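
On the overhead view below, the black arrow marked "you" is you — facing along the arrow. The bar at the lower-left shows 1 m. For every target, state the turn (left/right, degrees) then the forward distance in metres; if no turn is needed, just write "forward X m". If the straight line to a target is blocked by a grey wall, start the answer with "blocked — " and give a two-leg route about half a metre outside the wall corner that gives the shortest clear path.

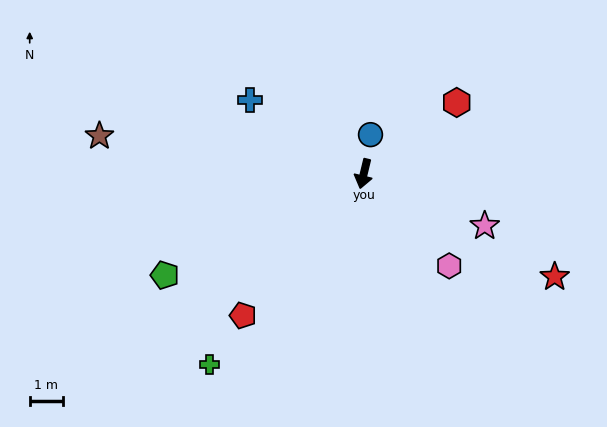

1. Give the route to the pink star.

turn left 80°, forward 4.0 m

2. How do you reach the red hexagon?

turn left 141°, forward 3.6 m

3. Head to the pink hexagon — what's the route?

turn left 56°, forward 3.8 m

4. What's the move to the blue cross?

turn right 109°, forward 4.1 m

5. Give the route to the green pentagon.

turn right 49°, forward 6.8 m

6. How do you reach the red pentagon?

turn right 27°, forward 5.7 m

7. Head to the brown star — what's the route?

turn right 85°, forward 8.1 m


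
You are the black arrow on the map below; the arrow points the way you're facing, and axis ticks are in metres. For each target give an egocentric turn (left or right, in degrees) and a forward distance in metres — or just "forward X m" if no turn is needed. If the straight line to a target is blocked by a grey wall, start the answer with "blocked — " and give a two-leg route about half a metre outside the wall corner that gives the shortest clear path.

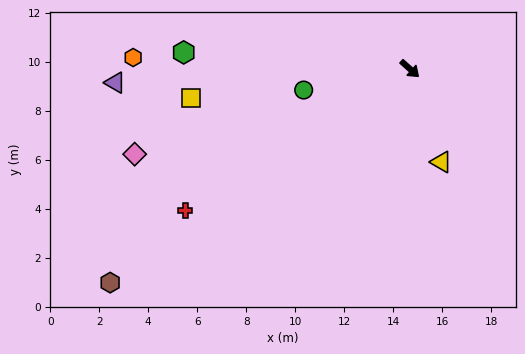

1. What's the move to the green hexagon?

turn right 142°, forward 9.3 m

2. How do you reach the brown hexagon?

turn right 103°, forward 15.0 m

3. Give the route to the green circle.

turn right 127°, forward 4.4 m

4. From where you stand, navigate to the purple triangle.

turn right 136°, forward 12.0 m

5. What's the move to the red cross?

turn right 106°, forward 10.8 m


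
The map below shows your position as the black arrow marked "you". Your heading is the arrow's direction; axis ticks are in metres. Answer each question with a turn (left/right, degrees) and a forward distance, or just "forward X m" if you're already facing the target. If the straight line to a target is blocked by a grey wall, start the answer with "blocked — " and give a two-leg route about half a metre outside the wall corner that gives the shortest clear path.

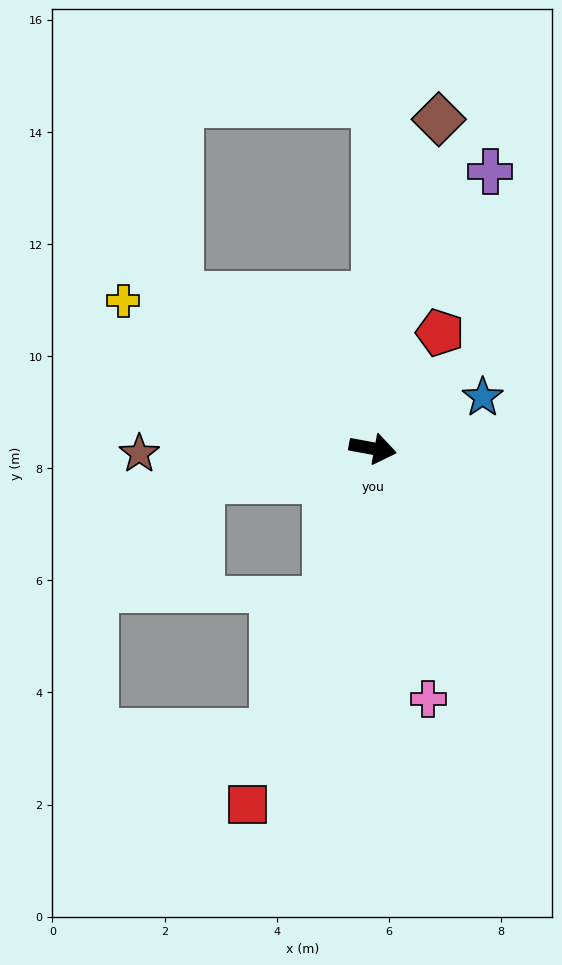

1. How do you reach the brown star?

turn right 168°, forward 4.2 m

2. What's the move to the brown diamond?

turn left 89°, forward 6.0 m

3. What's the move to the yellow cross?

turn left 160°, forward 5.2 m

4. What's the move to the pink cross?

turn right 67°, forward 4.6 m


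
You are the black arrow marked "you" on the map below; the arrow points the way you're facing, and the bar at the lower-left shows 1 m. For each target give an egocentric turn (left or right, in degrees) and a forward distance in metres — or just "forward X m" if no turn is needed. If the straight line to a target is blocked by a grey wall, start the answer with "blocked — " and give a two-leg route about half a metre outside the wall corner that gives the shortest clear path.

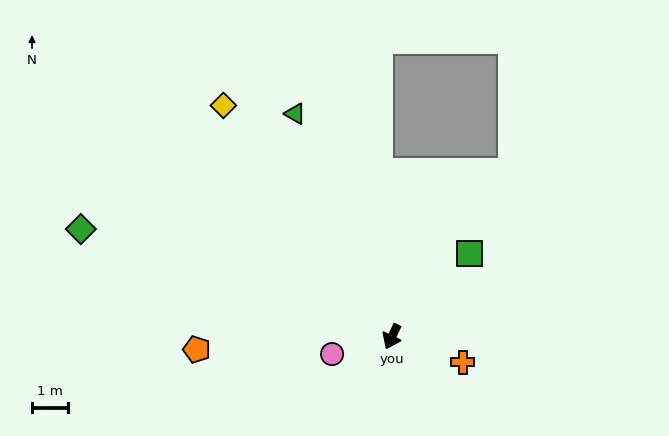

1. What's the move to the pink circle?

turn right 48°, forward 1.8 m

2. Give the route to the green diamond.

turn right 84°, forward 9.3 m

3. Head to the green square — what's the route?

turn left 162°, forward 3.2 m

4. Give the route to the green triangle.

turn right 131°, forward 6.8 m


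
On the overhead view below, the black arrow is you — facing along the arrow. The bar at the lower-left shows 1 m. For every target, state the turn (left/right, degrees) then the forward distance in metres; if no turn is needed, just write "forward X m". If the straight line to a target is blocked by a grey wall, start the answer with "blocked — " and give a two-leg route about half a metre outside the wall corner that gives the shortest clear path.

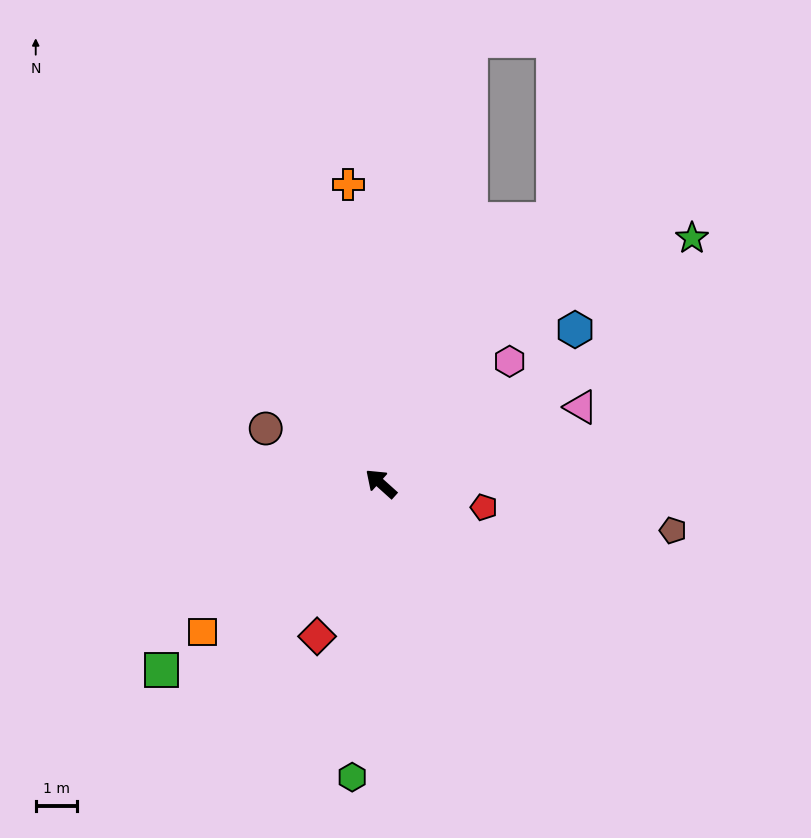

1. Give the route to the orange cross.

turn right 42°, forward 7.4 m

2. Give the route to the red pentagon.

turn right 151°, forward 2.6 m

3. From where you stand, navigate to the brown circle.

turn left 16°, forward 3.1 m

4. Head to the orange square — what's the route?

turn left 82°, forward 5.7 m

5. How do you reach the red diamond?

turn left 109°, forward 4.0 m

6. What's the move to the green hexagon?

turn left 126°, forward 7.2 m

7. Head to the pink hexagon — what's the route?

turn right 95°, forward 4.3 m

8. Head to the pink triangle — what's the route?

turn right 117°, forward 5.2 m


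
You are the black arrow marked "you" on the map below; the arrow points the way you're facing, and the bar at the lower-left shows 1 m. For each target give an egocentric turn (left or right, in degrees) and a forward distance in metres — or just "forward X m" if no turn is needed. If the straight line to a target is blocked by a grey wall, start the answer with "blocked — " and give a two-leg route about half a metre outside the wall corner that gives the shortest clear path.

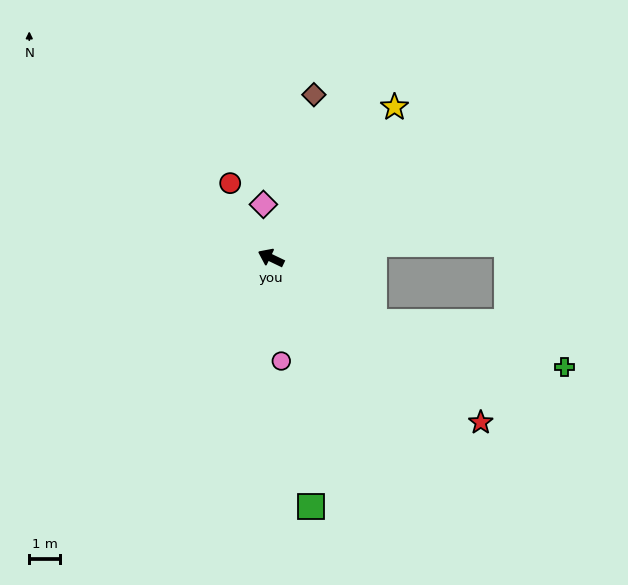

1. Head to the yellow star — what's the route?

turn right 104°, forward 6.3 m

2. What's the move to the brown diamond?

turn right 79°, forward 5.5 m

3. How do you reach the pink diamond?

turn right 56°, forward 1.7 m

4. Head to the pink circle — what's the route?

turn left 121°, forward 3.4 m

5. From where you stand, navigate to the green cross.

blocked — turn left 174°, forward 3.9 m, then turn left 18°, forward 6.3 m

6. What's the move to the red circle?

turn right 36°, forward 2.8 m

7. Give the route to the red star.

turn left 168°, forward 8.6 m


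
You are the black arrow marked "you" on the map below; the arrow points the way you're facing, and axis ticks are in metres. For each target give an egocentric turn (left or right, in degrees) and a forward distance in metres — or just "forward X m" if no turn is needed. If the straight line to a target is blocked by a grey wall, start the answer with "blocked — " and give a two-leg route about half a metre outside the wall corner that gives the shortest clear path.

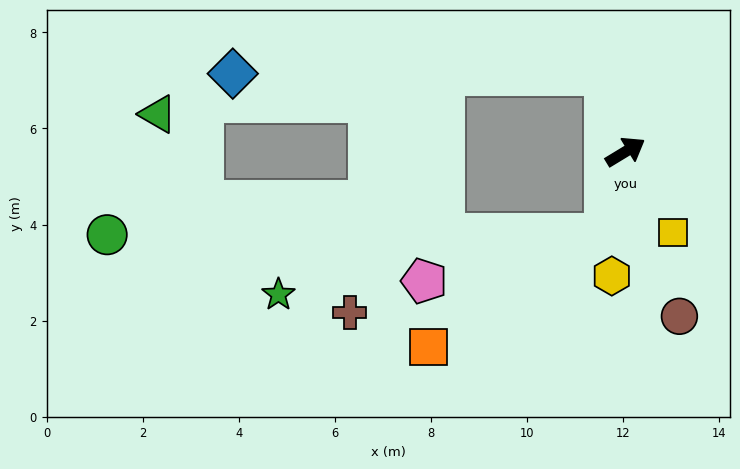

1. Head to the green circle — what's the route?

blocked — turn right 135°, forward 1.8 m, then turn right 76°, forward 10.4 m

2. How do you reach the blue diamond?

blocked — turn left 74°, forward 1.7 m, then turn left 75°, forward 7.7 m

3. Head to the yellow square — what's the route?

turn right 91°, forward 2.0 m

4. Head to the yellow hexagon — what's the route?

turn right 128°, forward 2.6 m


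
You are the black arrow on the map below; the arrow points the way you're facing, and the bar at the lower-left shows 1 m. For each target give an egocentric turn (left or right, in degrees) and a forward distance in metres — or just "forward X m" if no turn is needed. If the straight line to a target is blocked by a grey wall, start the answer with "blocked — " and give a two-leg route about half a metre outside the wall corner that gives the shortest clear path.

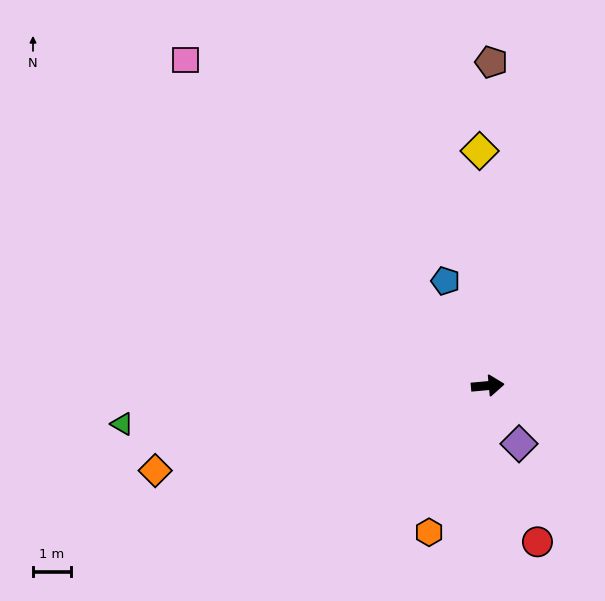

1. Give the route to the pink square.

turn left 128°, forward 11.8 m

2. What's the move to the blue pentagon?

turn left 107°, forward 3.0 m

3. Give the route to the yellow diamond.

turn left 87°, forward 6.2 m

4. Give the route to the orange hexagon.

turn right 117°, forward 4.2 m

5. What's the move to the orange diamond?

turn right 171°, forward 9.1 m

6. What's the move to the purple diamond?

turn right 67°, forward 1.8 m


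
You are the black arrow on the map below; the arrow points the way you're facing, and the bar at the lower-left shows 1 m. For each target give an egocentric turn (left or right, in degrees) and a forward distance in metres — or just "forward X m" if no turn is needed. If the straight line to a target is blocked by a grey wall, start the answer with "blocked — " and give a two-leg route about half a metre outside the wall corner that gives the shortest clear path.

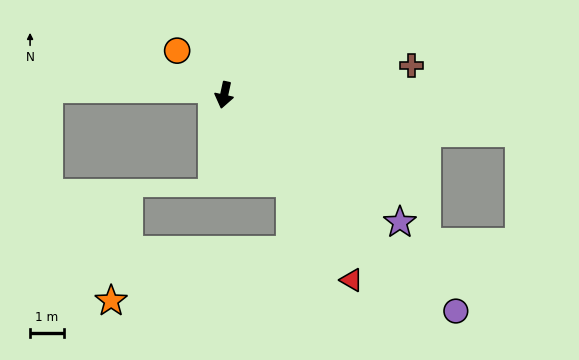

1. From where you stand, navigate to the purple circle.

turn left 59°, forward 9.3 m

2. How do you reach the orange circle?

turn right 121°, forward 1.9 m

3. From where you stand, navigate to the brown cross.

turn left 111°, forward 5.6 m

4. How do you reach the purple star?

turn left 66°, forward 6.4 m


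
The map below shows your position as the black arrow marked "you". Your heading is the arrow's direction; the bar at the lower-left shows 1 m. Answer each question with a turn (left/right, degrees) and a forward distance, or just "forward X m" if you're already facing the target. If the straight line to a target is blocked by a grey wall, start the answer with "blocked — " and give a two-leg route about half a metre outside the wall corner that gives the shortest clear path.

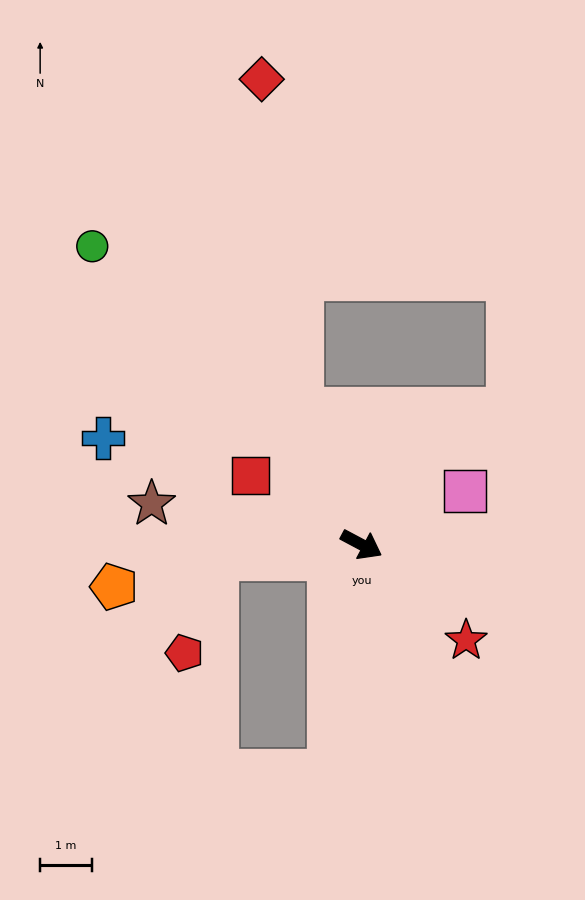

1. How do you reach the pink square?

turn left 55°, forward 2.2 m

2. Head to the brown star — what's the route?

turn right 163°, forward 4.1 m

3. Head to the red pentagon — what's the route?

blocked — turn right 146°, forward 2.8 m, then turn left 65°, forward 1.9 m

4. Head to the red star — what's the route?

turn right 14°, forward 2.7 m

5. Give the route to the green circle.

turn left 160°, forward 7.7 m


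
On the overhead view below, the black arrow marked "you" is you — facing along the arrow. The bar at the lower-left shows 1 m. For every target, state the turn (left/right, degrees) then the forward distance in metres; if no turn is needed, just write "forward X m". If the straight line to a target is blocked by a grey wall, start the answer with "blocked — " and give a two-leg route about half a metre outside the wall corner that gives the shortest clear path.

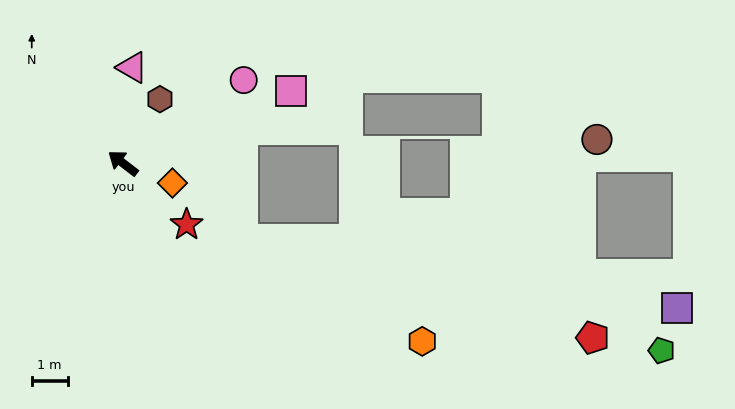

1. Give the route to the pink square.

turn right 119°, forward 5.1 m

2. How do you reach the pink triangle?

turn right 58°, forward 2.7 m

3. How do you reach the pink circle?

turn right 108°, forward 4.1 m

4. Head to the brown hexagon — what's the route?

turn right 83°, forward 2.1 m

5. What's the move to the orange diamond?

turn right 164°, forward 1.5 m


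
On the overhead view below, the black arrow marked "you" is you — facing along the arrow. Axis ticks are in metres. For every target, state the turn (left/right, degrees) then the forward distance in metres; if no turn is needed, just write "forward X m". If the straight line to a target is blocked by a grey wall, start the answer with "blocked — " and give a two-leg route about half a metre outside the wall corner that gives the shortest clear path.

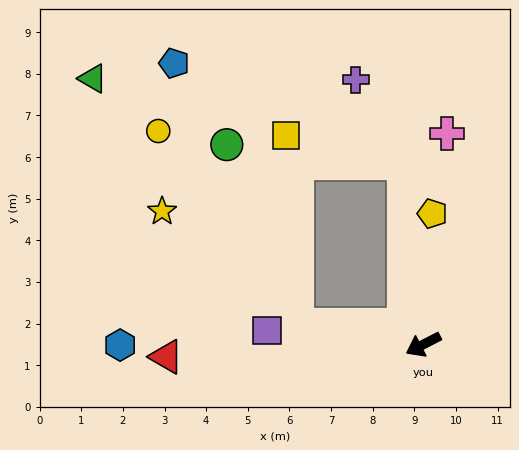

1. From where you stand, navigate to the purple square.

turn right 32°, forward 3.8 m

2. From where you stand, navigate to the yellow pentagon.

turn right 121°, forward 3.1 m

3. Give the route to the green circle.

blocked — turn right 36°, forward 3.1 m, then turn right 60°, forward 4.6 m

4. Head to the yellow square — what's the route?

blocked — turn right 112°, forward 4.4 m, then turn left 72°, forward 2.9 m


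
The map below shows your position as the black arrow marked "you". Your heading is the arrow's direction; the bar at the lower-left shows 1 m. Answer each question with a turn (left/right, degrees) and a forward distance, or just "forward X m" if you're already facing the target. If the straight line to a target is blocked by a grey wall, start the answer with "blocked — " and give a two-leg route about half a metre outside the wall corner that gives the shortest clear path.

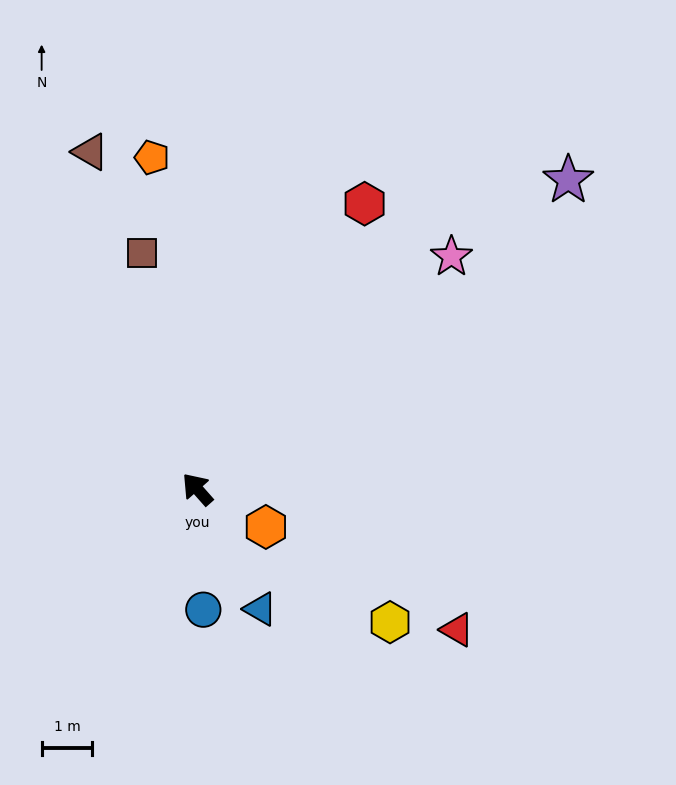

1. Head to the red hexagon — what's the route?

turn right 72°, forward 6.5 m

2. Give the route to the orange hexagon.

turn right 160°, forward 1.5 m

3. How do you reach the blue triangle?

turn left 166°, forward 2.7 m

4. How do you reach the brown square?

turn right 28°, forward 4.8 m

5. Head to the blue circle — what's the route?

turn left 141°, forward 2.4 m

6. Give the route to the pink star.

turn right 89°, forward 6.8 m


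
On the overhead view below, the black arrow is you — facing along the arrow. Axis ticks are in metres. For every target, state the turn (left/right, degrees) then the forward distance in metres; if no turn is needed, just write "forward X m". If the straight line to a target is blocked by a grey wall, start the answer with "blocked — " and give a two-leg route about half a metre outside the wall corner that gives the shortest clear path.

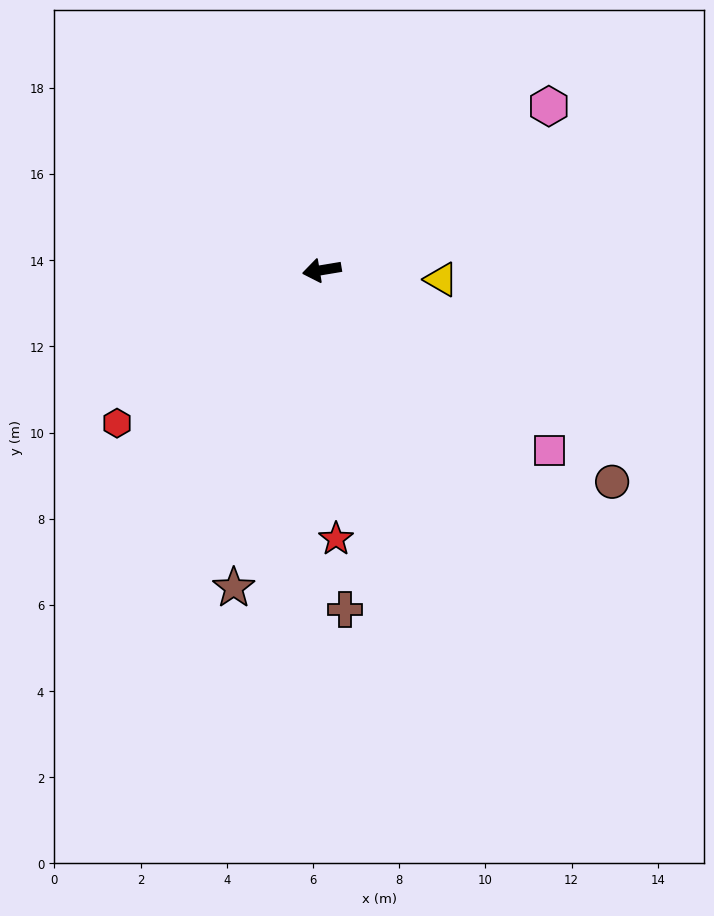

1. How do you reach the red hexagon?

turn left 27°, forward 5.9 m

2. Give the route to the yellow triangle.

turn left 166°, forward 2.8 m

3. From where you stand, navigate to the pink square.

turn left 132°, forward 6.7 m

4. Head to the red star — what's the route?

turn left 84°, forward 6.2 m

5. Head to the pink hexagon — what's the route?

turn right 154°, forward 6.5 m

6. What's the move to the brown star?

turn left 65°, forward 7.6 m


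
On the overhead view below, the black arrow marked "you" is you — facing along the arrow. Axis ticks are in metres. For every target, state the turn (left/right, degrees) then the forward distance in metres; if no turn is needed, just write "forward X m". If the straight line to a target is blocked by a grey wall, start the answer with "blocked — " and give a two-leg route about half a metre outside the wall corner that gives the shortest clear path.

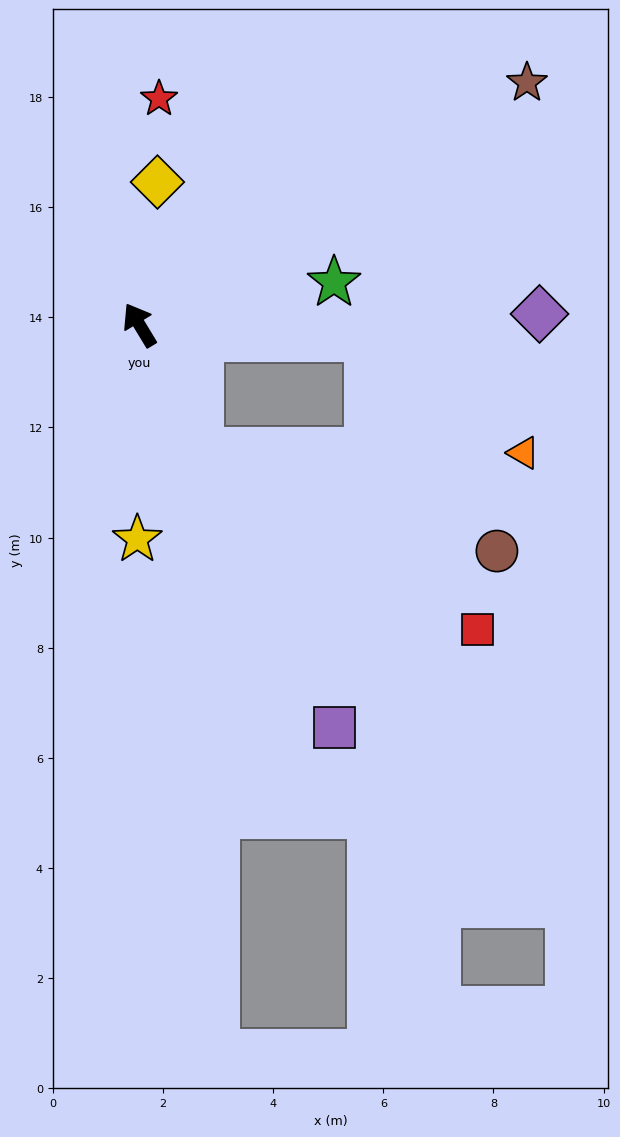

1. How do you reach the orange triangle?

blocked — turn right 125°, forward 4.2 m, then turn right 33°, forward 3.5 m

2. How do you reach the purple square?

turn left 175°, forward 8.1 m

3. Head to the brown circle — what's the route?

blocked — turn left 174°, forward 2.5 m, then turn left 46°, forward 5.7 m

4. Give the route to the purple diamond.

turn right 120°, forward 7.3 m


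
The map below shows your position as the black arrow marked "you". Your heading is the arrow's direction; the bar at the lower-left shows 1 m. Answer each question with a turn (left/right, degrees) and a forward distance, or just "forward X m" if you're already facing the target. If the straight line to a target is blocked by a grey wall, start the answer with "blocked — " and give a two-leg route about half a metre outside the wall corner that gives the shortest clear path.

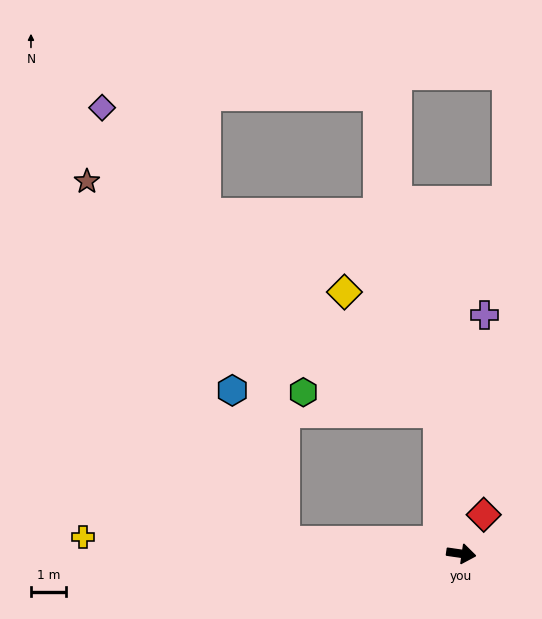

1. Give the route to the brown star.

blocked — turn left 108°, forward 4.0 m, then turn left 47°, forward 11.9 m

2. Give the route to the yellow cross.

turn right 174°, forward 10.7 m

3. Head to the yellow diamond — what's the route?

blocked — turn left 108°, forward 4.0 m, then turn left 28°, forward 4.3 m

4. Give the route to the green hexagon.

blocked — turn left 108°, forward 4.0 m, then turn left 72°, forward 3.8 m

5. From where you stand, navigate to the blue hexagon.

blocked — turn right 176°, forward 5.0 m, then turn right 66°, forward 4.5 m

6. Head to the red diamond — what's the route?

turn left 68°, forward 1.3 m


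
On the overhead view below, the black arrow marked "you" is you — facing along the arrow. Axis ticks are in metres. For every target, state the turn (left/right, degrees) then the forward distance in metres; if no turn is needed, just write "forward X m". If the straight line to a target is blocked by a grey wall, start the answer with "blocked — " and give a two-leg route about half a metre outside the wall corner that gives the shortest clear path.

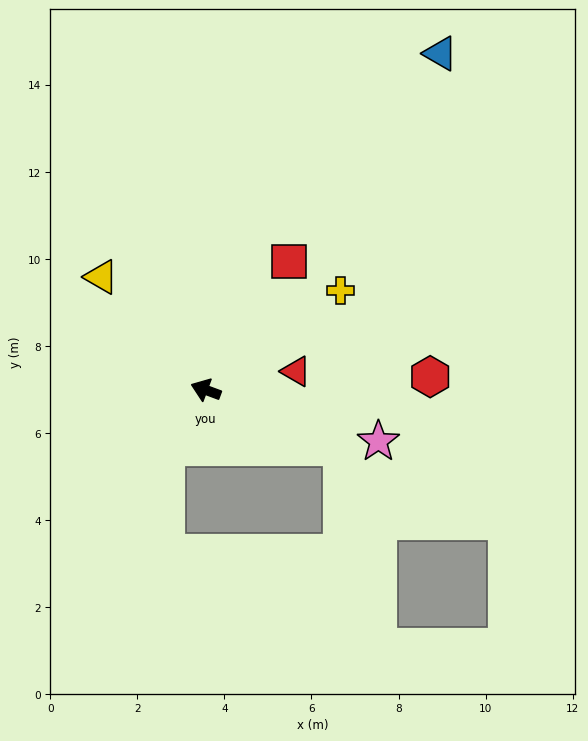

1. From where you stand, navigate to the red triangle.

turn right 148°, forward 2.1 m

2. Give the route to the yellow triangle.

turn right 27°, forward 3.5 m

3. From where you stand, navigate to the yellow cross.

turn right 123°, forward 3.8 m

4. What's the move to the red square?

turn right 103°, forward 3.5 m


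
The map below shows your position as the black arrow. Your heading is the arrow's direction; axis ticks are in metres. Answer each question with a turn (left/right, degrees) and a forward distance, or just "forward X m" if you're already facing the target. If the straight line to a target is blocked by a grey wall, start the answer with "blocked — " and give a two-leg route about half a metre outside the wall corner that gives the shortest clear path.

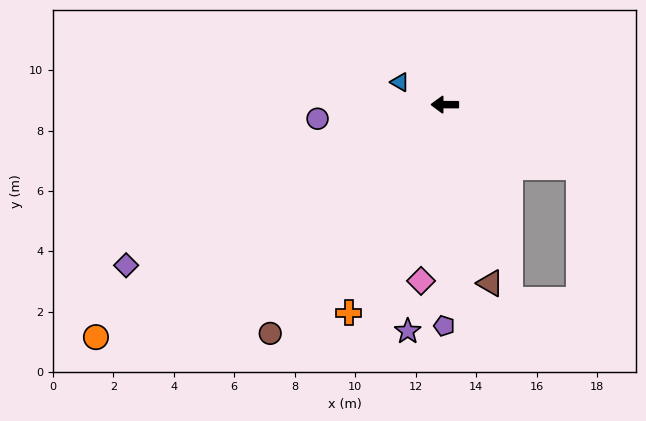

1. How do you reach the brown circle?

turn left 53°, forward 9.5 m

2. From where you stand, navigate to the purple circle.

turn left 7°, forward 4.2 m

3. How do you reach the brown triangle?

turn left 105°, forward 6.1 m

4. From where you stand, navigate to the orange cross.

turn left 65°, forward 7.6 m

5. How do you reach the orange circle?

turn left 34°, forward 13.9 m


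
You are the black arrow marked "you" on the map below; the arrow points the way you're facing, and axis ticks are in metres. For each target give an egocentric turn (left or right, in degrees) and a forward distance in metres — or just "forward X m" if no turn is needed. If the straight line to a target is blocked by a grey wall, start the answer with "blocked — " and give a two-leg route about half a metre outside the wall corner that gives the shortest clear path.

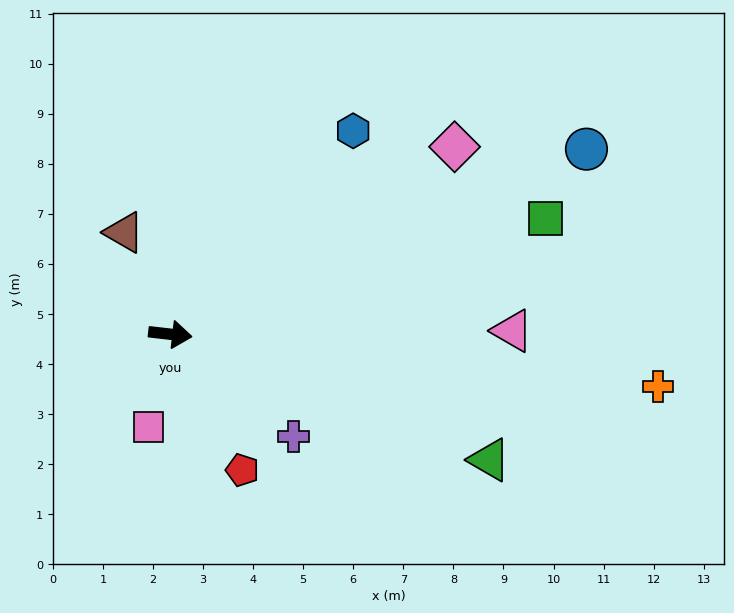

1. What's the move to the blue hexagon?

turn left 55°, forward 5.5 m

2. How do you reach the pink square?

turn right 97°, forward 1.9 m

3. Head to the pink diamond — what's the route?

turn left 40°, forward 6.8 m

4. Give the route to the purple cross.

turn right 33°, forward 3.2 m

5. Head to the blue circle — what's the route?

turn left 30°, forward 9.1 m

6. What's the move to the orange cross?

forward 9.8 m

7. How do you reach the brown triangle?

turn left 121°, forward 2.2 m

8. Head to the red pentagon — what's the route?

turn right 56°, forward 3.1 m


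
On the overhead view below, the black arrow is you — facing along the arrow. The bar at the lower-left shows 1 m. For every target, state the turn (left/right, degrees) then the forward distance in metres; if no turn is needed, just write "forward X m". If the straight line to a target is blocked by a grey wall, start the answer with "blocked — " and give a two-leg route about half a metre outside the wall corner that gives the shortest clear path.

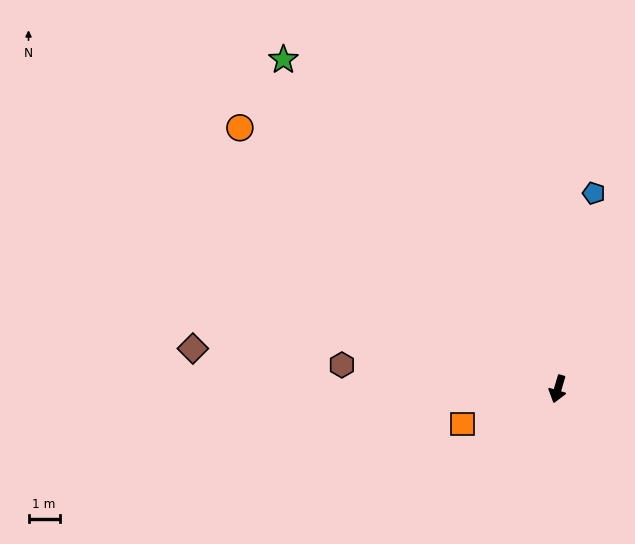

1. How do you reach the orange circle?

turn right 113°, forward 13.2 m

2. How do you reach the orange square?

turn right 53°, forward 3.3 m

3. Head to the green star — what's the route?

turn right 124°, forward 13.7 m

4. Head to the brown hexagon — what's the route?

turn right 80°, forward 6.9 m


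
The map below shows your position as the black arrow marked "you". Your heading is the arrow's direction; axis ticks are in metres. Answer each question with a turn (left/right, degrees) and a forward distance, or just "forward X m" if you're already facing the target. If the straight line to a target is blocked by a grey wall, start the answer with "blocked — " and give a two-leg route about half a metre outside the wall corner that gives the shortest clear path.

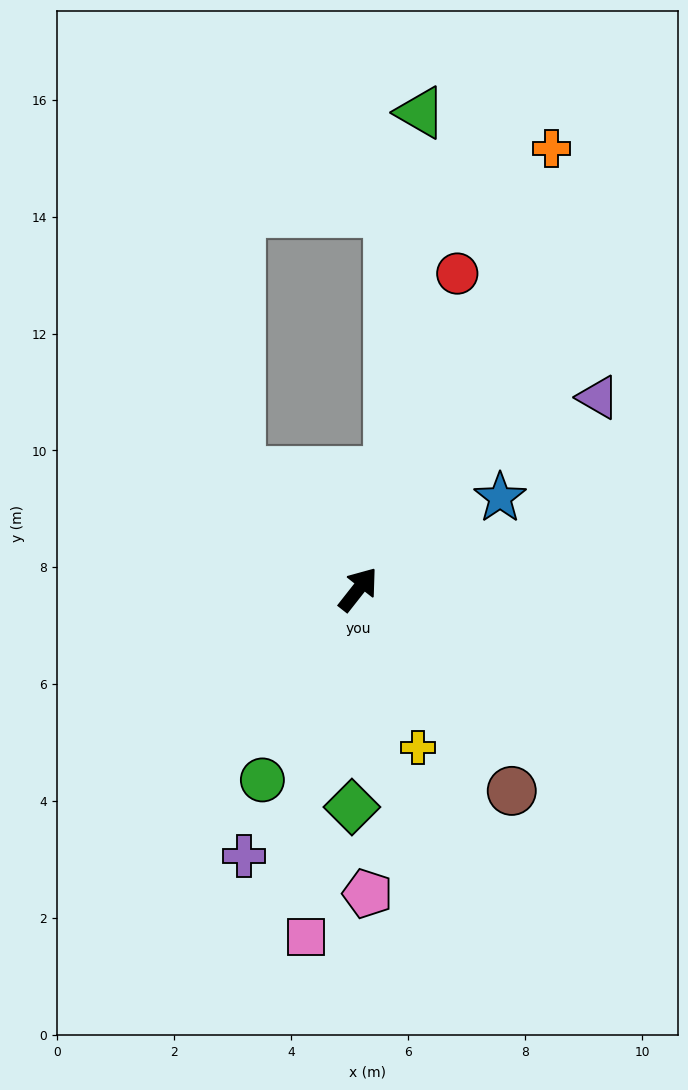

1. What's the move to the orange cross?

turn left 15°, forward 8.2 m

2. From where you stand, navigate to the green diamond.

turn right 143°, forward 3.7 m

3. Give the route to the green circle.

turn right 168°, forward 3.7 m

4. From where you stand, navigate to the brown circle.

turn right 104°, forward 4.3 m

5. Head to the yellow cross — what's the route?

turn right 121°, forward 2.9 m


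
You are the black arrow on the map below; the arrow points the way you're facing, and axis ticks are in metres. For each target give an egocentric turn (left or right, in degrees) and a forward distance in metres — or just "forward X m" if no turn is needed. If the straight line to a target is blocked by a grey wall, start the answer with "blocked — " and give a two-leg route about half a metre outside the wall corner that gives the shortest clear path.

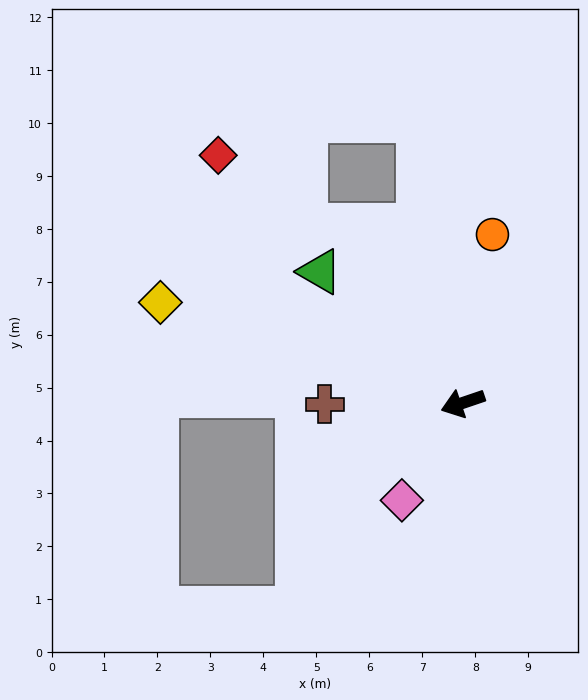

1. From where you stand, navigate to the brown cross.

turn right 18°, forward 2.6 m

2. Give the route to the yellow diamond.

turn right 37°, forward 6.0 m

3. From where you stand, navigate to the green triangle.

turn right 61°, forward 3.7 m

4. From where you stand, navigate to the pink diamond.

turn left 39°, forward 2.2 m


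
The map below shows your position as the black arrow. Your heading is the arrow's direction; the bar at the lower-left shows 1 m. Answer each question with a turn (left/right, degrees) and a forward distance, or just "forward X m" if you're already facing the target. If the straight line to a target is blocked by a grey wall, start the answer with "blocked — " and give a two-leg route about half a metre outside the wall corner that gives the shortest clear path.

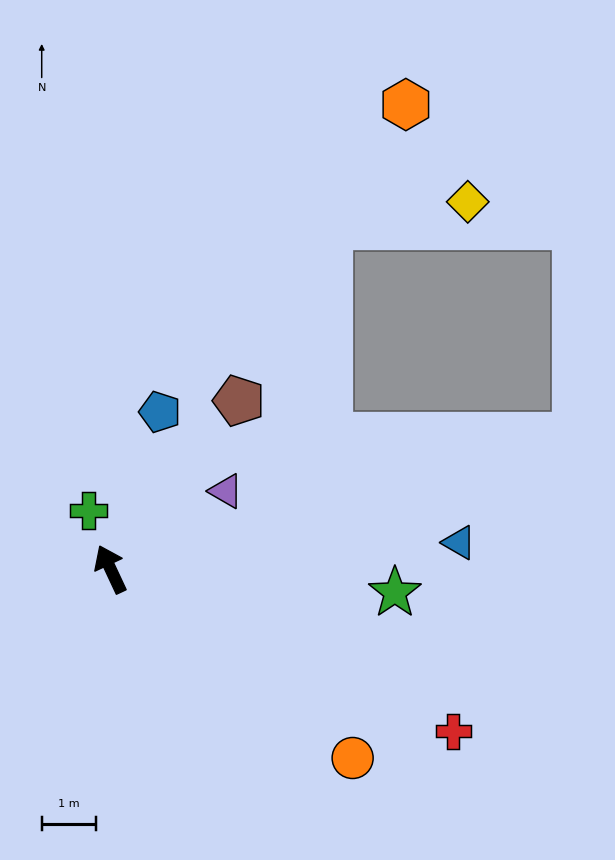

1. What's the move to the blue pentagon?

turn right 43°, forward 3.0 m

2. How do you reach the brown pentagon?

turn right 62°, forward 3.9 m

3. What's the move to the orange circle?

turn right 153°, forward 5.6 m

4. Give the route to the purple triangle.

turn right 81°, forward 2.6 m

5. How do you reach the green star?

turn right 120°, forward 5.2 m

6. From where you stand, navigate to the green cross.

turn right 5°, forward 1.1 m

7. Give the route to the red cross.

turn right 140°, forward 7.0 m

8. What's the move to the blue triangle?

turn right 111°, forward 6.4 m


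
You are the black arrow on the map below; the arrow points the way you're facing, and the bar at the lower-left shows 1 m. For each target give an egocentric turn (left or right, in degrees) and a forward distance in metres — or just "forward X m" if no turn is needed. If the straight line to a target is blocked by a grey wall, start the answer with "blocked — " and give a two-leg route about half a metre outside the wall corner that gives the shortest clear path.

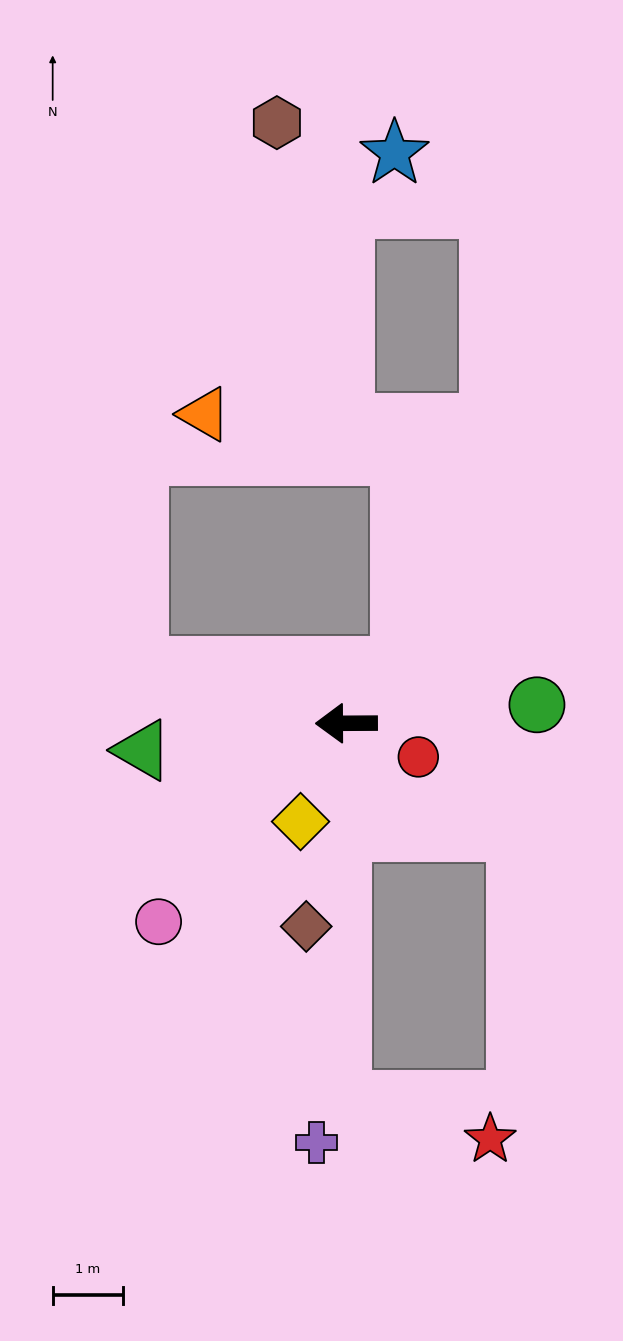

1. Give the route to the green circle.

turn right 175°, forward 2.7 m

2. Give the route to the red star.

blocked — turn left 89°, forward 5.4 m, then turn left 76°, forward 2.2 m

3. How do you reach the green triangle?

turn left 7°, forward 2.9 m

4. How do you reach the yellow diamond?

turn left 65°, forward 1.5 m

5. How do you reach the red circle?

turn left 155°, forward 1.1 m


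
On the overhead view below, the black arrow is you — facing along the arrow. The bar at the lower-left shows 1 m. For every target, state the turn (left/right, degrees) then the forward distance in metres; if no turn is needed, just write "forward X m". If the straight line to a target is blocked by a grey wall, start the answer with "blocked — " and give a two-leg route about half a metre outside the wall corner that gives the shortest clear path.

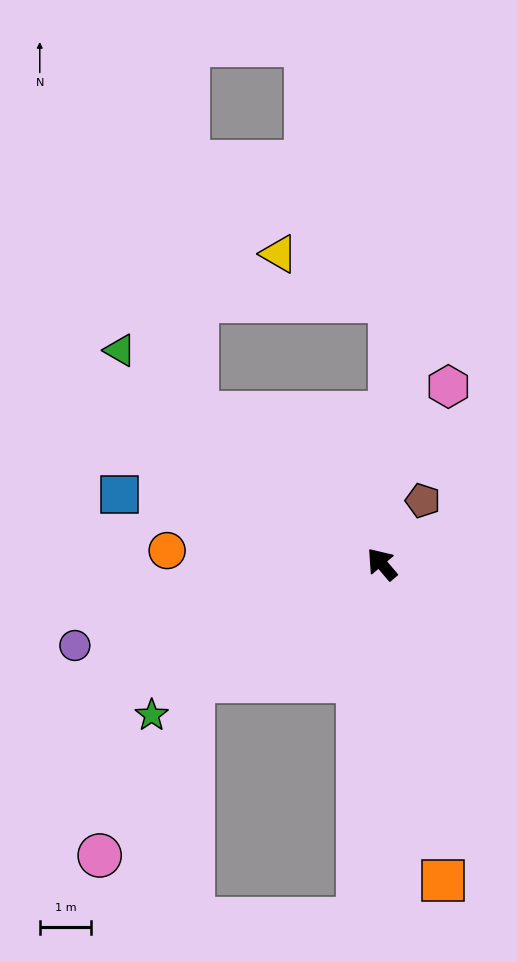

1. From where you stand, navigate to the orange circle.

turn left 46°, forward 4.2 m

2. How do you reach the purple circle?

turn left 65°, forward 6.2 m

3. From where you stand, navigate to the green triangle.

turn left 10°, forward 6.6 m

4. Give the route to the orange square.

turn left 151°, forward 6.3 m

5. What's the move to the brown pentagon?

turn right 73°, forward 1.5 m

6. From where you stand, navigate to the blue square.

turn left 35°, forward 5.3 m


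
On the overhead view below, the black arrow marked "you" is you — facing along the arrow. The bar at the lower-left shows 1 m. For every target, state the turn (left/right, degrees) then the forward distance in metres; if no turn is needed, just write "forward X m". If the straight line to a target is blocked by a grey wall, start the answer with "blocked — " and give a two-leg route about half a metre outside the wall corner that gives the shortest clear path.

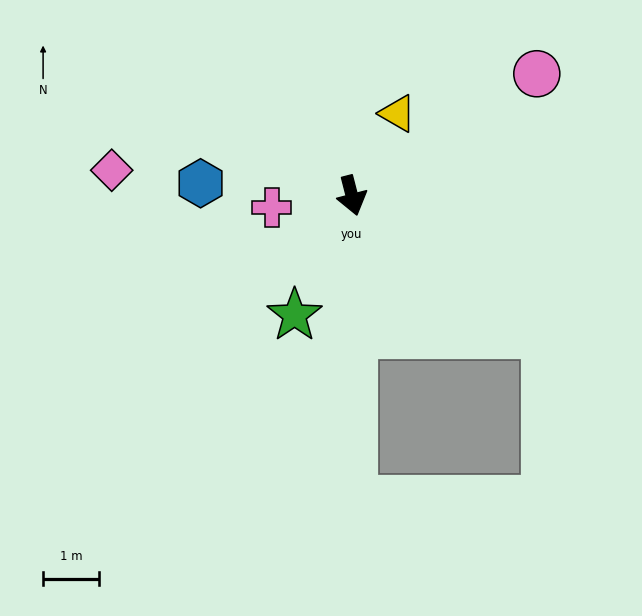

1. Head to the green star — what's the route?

turn right 40°, forward 2.3 m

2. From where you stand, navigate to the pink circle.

turn left 109°, forward 3.9 m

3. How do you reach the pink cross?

turn right 96°, forward 1.4 m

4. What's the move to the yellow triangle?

turn left 137°, forward 1.7 m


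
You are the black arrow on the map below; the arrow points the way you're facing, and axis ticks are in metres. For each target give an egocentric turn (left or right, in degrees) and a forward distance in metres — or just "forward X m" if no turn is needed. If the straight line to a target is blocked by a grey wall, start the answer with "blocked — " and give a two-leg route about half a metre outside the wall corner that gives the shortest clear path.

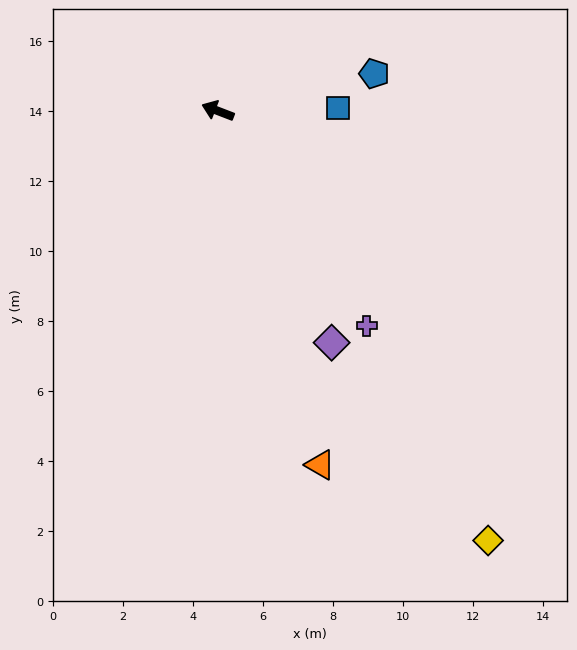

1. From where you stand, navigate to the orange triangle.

turn left 127°, forward 10.5 m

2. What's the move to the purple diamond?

turn left 137°, forward 7.4 m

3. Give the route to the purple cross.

turn left 146°, forward 7.5 m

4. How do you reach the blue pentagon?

turn right 146°, forward 4.6 m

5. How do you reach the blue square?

turn right 158°, forward 3.4 m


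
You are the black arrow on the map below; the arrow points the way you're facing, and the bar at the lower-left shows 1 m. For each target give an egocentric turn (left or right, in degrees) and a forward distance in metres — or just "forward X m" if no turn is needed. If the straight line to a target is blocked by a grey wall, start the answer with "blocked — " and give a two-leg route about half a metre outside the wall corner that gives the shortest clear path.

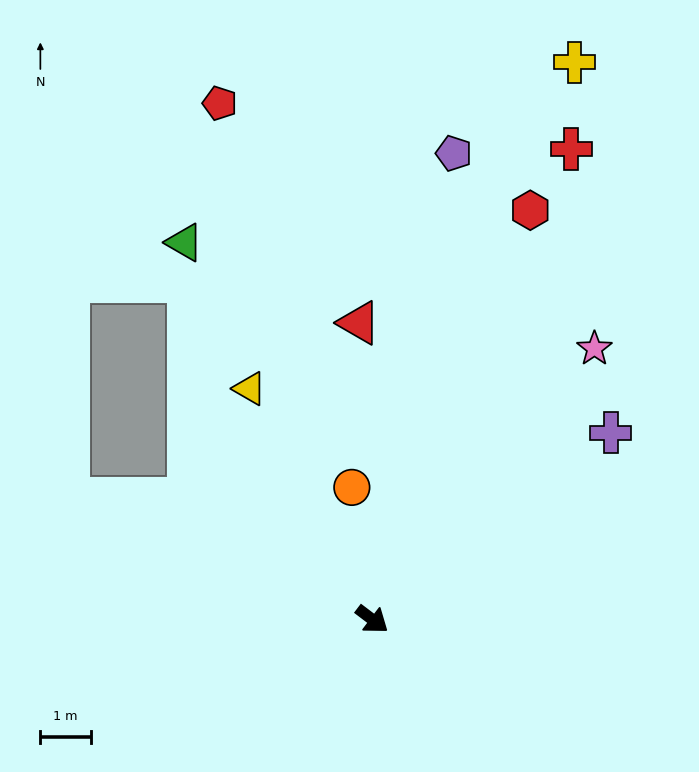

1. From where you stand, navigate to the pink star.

turn left 88°, forward 7.0 m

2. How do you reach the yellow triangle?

turn left 155°, forward 5.2 m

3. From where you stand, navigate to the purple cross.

turn left 75°, forward 6.0 m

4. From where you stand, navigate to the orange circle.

turn left 136°, forward 2.7 m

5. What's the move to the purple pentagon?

turn left 117°, forward 9.4 m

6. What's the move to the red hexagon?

turn left 106°, forward 8.7 m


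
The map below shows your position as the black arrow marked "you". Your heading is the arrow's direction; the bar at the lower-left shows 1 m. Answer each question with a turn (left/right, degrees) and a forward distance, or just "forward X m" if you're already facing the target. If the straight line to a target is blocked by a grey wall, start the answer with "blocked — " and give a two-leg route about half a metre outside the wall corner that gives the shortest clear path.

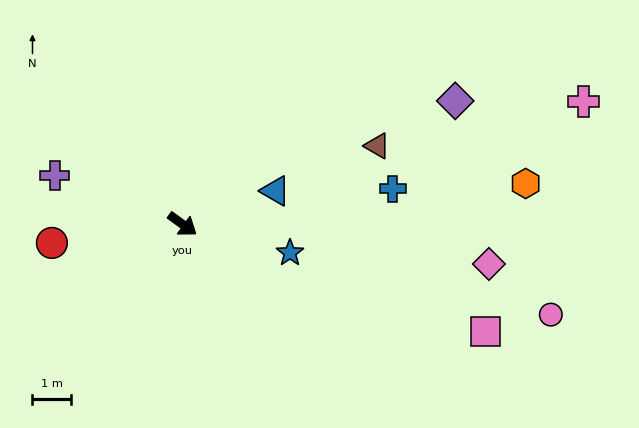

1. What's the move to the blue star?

turn left 21°, forward 2.9 m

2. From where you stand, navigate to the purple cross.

turn right 165°, forward 3.5 m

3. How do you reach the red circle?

turn right 136°, forward 3.4 m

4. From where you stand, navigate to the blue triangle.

turn left 56°, forward 2.5 m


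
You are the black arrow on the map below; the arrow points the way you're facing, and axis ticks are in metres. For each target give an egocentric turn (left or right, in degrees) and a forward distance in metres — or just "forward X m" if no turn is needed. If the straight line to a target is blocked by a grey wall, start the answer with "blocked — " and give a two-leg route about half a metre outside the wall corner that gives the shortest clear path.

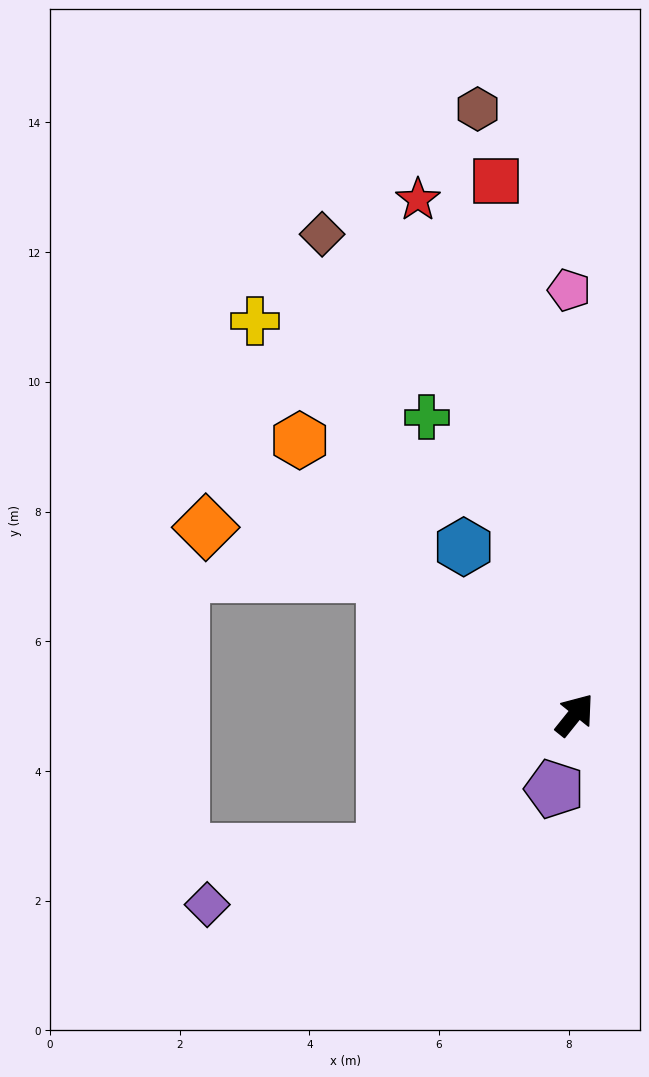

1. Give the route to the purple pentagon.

turn right 157°, forward 1.2 m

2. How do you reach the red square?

turn left 47°, forward 8.3 m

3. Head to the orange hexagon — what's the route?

turn left 84°, forward 6.0 m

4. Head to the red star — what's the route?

turn left 56°, forward 8.3 m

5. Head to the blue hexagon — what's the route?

turn left 72°, forward 3.1 m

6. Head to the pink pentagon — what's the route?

turn left 40°, forward 6.5 m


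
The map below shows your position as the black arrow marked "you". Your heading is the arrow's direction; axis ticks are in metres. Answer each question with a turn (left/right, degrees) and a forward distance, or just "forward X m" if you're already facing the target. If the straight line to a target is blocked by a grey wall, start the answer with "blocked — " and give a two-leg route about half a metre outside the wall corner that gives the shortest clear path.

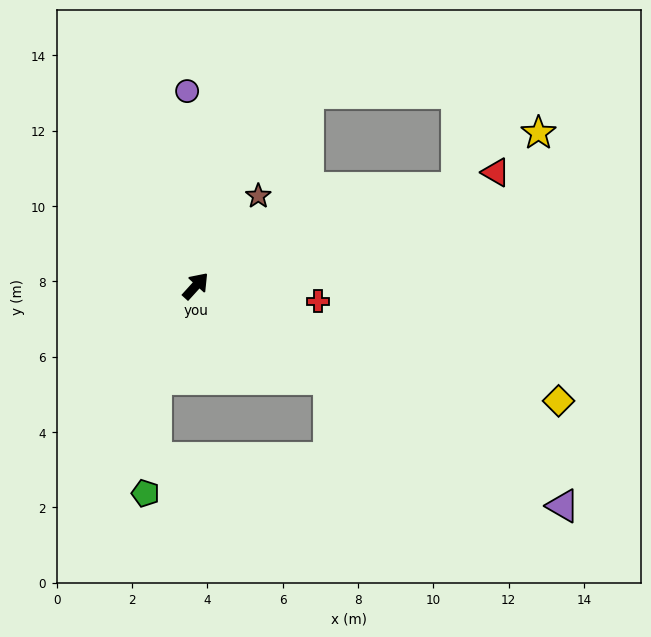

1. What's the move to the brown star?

turn left 7°, forward 2.9 m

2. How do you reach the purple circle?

turn left 45°, forward 5.2 m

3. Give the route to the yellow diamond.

turn right 65°, forward 10.1 m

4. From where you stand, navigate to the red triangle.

turn right 27°, forward 8.5 m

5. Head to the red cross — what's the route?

turn right 55°, forward 3.3 m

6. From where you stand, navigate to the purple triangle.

turn right 79°, forward 11.4 m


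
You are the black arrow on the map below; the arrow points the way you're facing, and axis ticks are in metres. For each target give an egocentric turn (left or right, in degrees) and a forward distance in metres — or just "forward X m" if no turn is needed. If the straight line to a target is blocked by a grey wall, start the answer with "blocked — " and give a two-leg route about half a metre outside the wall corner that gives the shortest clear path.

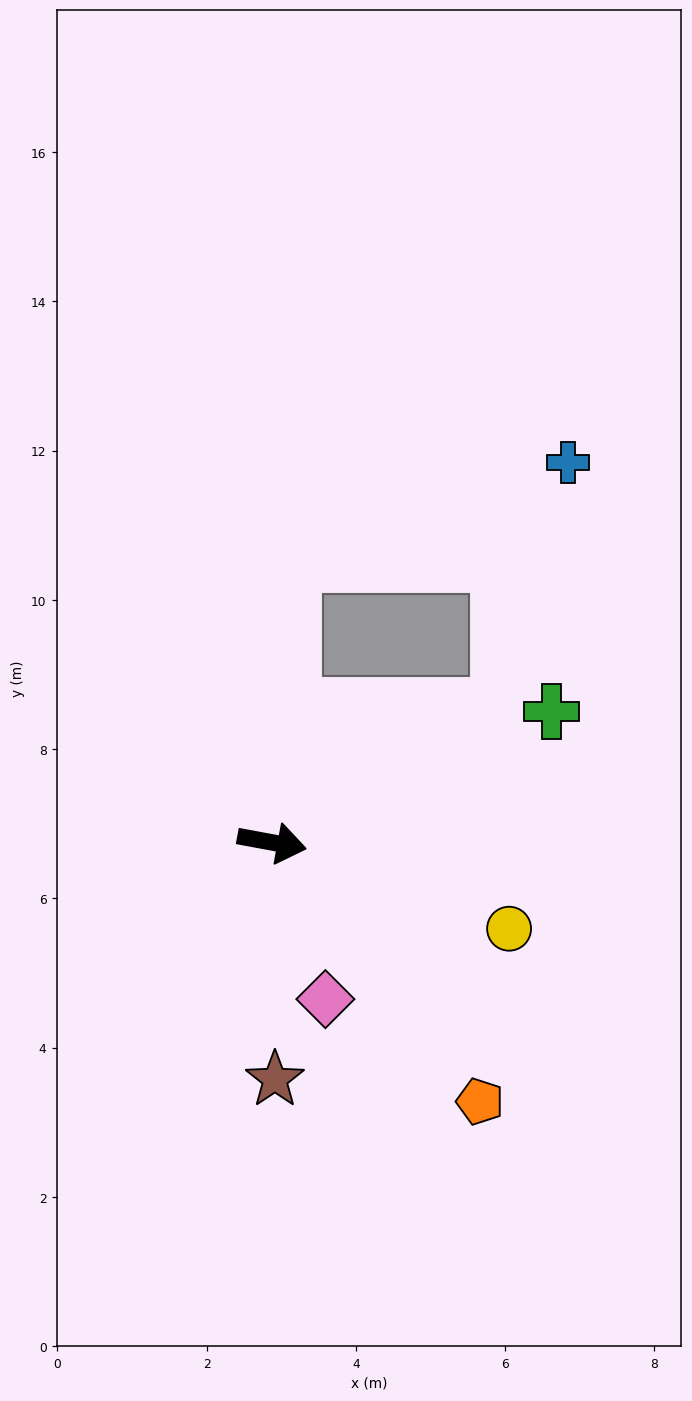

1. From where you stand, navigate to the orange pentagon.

turn right 41°, forward 4.5 m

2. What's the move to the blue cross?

blocked — turn left 40°, forward 3.6 m, then turn left 46°, forward 3.4 m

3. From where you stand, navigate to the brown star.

turn right 79°, forward 3.2 m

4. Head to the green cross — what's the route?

turn left 36°, forward 4.1 m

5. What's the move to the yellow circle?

turn right 10°, forward 3.4 m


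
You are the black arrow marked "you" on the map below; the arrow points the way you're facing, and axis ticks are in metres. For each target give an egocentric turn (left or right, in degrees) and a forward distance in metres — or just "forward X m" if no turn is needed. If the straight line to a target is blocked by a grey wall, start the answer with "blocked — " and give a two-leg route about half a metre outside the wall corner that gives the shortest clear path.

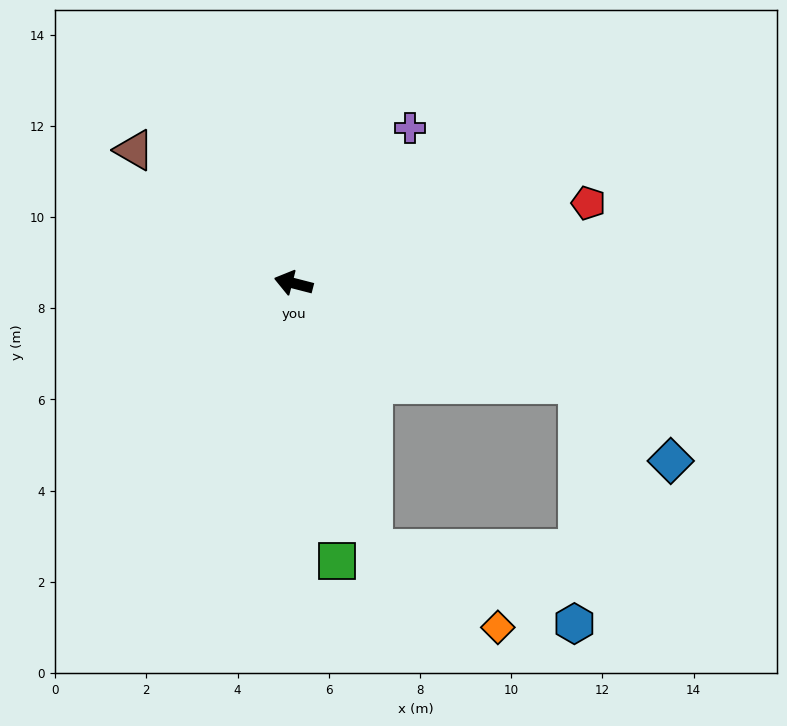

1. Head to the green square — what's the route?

turn left 113°, forward 6.2 m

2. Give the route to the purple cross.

turn right 112°, forward 4.3 m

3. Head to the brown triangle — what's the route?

turn right 25°, forward 4.6 m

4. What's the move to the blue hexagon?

blocked — turn left 121°, forward 6.1 m, then turn left 53°, forward 4.7 m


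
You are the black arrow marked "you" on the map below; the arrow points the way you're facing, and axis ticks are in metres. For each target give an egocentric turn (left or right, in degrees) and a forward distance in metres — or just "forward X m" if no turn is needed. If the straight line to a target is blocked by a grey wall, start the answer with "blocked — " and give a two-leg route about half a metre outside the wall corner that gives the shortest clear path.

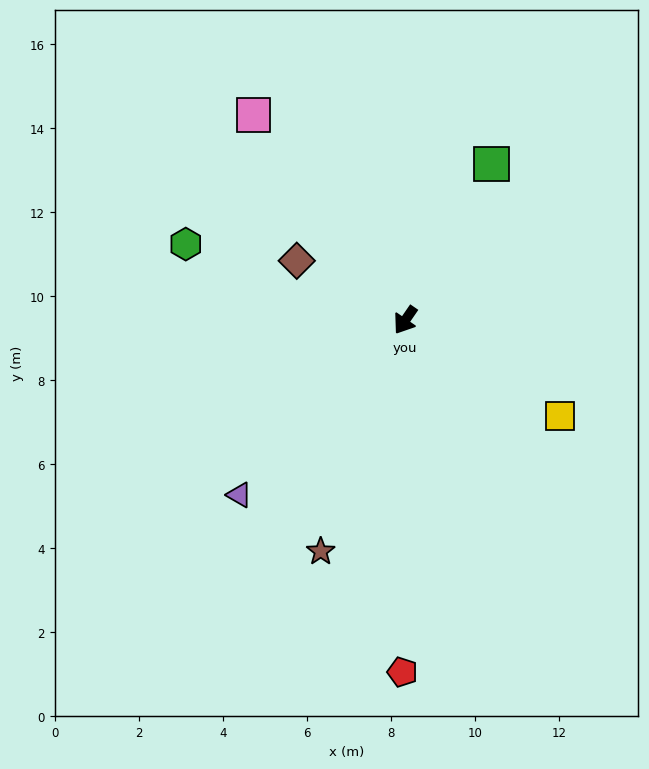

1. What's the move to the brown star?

turn left 14°, forward 5.9 m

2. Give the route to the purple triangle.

turn right 9°, forward 5.7 m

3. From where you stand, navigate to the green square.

turn right 174°, forward 4.3 m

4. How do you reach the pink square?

turn right 109°, forward 6.1 m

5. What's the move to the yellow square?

turn left 93°, forward 4.3 m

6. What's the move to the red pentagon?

turn left 34°, forward 8.4 m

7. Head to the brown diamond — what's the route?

turn right 84°, forward 2.9 m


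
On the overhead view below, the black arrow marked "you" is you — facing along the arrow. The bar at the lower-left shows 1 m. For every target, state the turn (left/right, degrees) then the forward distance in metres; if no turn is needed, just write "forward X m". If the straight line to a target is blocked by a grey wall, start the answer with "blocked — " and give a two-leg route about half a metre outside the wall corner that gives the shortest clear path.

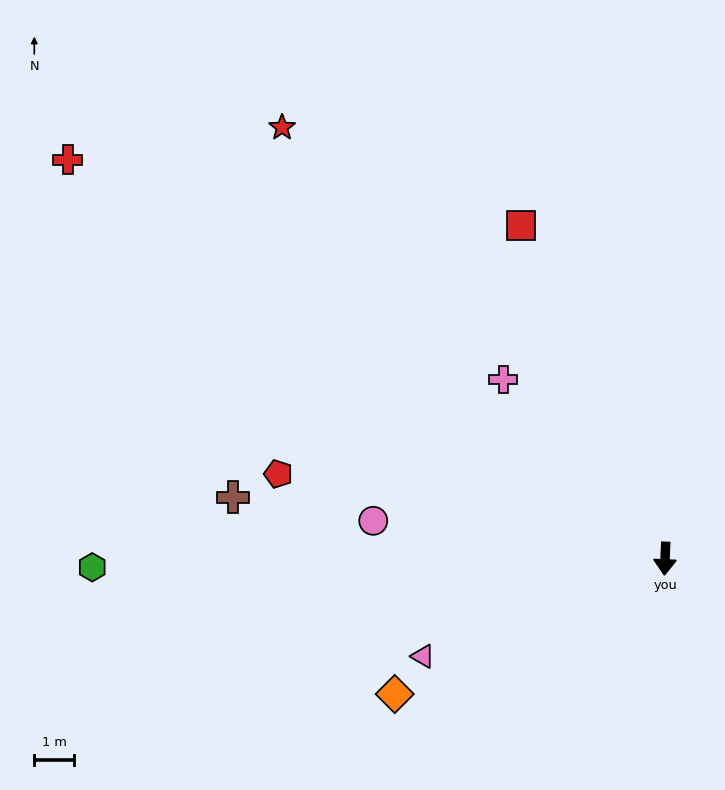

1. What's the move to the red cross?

turn right 121°, forward 18.0 m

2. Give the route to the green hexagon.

turn right 87°, forward 14.3 m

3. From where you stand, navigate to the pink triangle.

turn right 66°, forward 6.5 m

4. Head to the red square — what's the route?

turn right 154°, forward 9.1 m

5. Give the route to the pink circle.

turn right 95°, forward 7.4 m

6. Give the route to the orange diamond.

turn right 61°, forward 7.6 m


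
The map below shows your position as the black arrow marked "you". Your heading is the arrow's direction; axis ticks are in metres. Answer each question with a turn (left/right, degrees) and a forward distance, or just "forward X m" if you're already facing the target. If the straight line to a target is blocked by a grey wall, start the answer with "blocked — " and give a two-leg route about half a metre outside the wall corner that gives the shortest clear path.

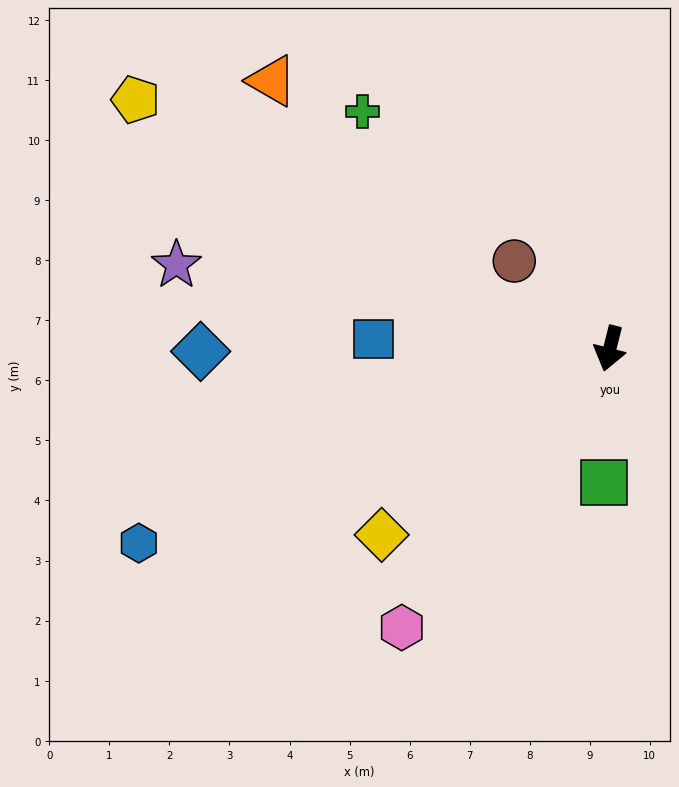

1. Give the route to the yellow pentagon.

turn right 104°, forward 8.9 m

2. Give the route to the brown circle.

turn right 118°, forward 2.2 m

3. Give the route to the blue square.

turn right 78°, forward 3.9 m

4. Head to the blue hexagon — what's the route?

turn right 53°, forward 8.5 m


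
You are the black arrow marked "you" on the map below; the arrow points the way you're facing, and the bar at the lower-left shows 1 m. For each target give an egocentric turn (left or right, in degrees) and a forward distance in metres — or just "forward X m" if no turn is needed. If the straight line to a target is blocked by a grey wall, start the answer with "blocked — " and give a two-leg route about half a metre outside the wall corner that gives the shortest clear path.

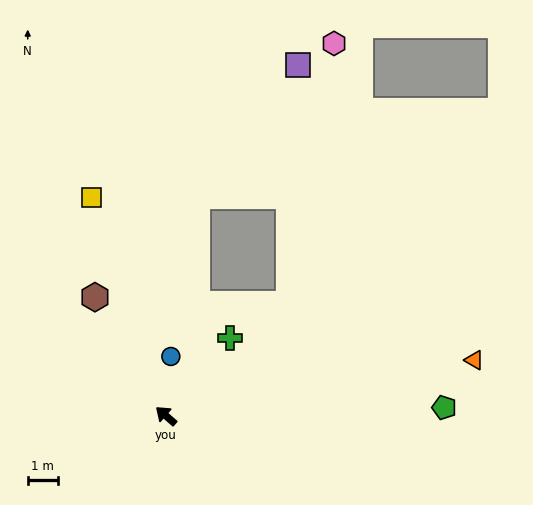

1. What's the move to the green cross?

turn right 89°, forward 3.3 m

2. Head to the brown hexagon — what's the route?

turn right 18°, forward 4.6 m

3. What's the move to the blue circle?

turn right 54°, forward 2.0 m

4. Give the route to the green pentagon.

turn right 137°, forward 9.2 m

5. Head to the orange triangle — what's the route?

turn right 129°, forward 10.3 m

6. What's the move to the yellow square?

turn right 30°, forward 7.6 m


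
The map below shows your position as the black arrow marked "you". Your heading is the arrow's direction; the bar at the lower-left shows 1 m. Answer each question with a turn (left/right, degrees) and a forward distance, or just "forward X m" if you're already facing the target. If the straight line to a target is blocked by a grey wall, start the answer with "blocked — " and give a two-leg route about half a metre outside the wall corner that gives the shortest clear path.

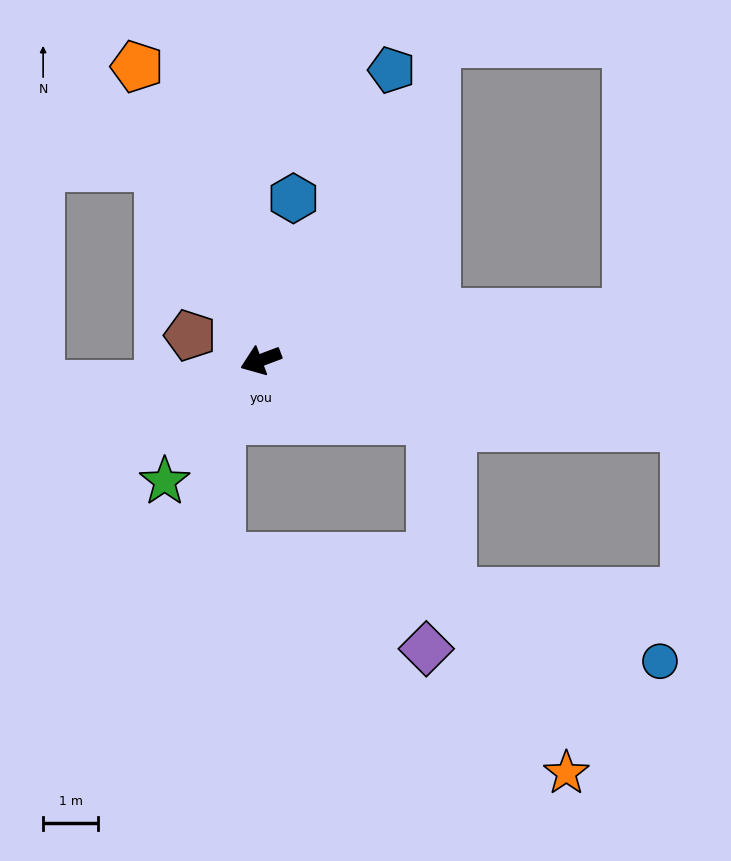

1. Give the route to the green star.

turn left 31°, forward 2.8 m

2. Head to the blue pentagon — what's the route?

turn right 135°, forward 5.8 m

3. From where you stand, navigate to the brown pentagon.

turn right 40°, forward 1.4 m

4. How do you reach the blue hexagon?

turn right 122°, forward 3.0 m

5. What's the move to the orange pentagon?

turn right 88°, forward 5.8 m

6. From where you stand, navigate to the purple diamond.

blocked — turn left 139°, forward 3.3 m, then turn right 71°, forward 4.1 m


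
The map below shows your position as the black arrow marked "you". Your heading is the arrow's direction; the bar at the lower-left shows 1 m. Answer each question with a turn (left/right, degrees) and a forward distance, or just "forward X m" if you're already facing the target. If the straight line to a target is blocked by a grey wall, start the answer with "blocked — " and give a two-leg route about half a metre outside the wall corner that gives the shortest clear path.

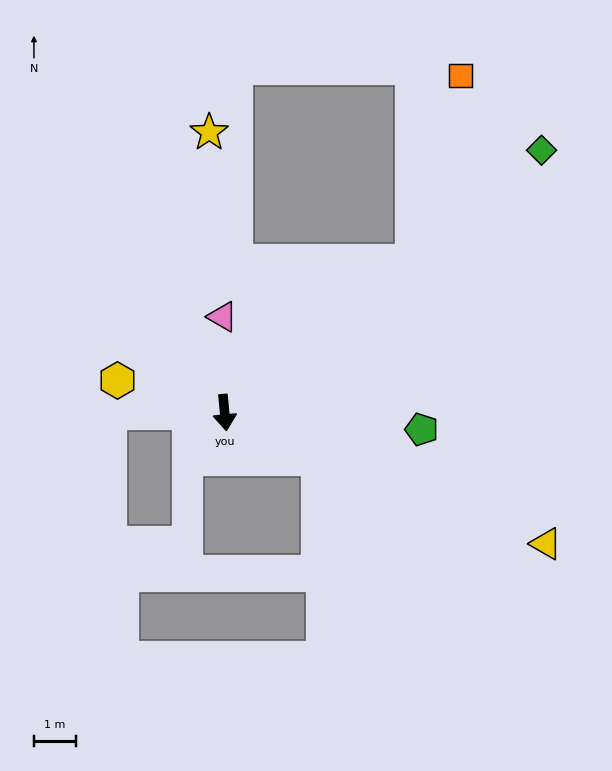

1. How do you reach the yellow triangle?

turn left 62°, forward 8.3 m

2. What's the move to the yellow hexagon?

turn right 112°, forward 2.7 m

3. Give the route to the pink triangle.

turn left 176°, forward 2.3 m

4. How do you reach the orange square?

blocked — turn left 123°, forward 5.8 m, then turn left 37°, forward 4.6 m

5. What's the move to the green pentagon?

turn left 80°, forward 4.7 m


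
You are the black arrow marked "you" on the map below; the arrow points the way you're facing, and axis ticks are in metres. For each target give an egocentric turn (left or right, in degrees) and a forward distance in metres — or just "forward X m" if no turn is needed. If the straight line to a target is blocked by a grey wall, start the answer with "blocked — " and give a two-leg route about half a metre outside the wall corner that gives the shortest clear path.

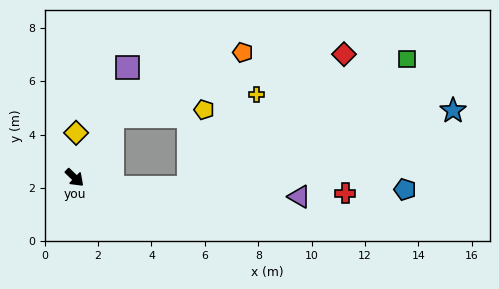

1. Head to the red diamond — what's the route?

blocked — turn left 101°, forward 2.7 m, then turn right 42°, forward 9.0 m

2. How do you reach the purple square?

turn left 108°, forward 4.6 m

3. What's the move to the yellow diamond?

turn left 132°, forward 1.7 m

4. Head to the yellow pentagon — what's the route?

blocked — turn left 101°, forward 2.7 m, then turn right 53°, forward 3.4 m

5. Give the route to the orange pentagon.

blocked — turn left 101°, forward 2.7 m, then turn right 31°, forward 5.4 m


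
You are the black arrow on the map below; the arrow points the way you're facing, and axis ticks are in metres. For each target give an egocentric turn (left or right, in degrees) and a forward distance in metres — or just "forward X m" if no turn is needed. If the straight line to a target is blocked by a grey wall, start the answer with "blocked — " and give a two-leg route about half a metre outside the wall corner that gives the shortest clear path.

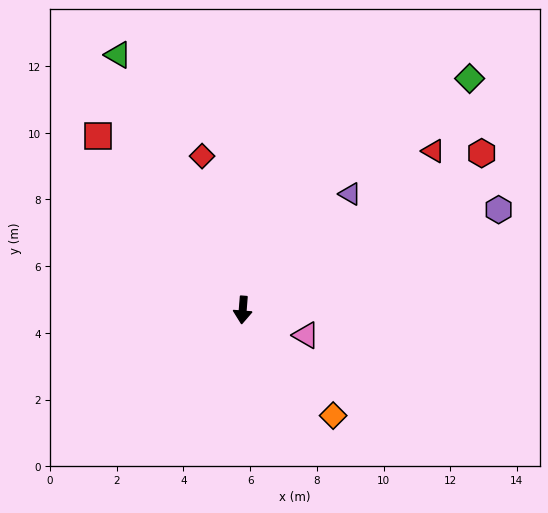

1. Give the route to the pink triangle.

turn left 73°, forward 2.0 m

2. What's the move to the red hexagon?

turn left 128°, forward 8.6 m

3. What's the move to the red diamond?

turn right 161°, forward 4.8 m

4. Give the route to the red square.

turn right 136°, forward 6.8 m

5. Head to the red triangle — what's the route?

turn left 134°, forward 7.4 m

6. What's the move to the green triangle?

turn right 149°, forward 8.5 m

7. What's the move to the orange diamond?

turn left 45°, forward 4.2 m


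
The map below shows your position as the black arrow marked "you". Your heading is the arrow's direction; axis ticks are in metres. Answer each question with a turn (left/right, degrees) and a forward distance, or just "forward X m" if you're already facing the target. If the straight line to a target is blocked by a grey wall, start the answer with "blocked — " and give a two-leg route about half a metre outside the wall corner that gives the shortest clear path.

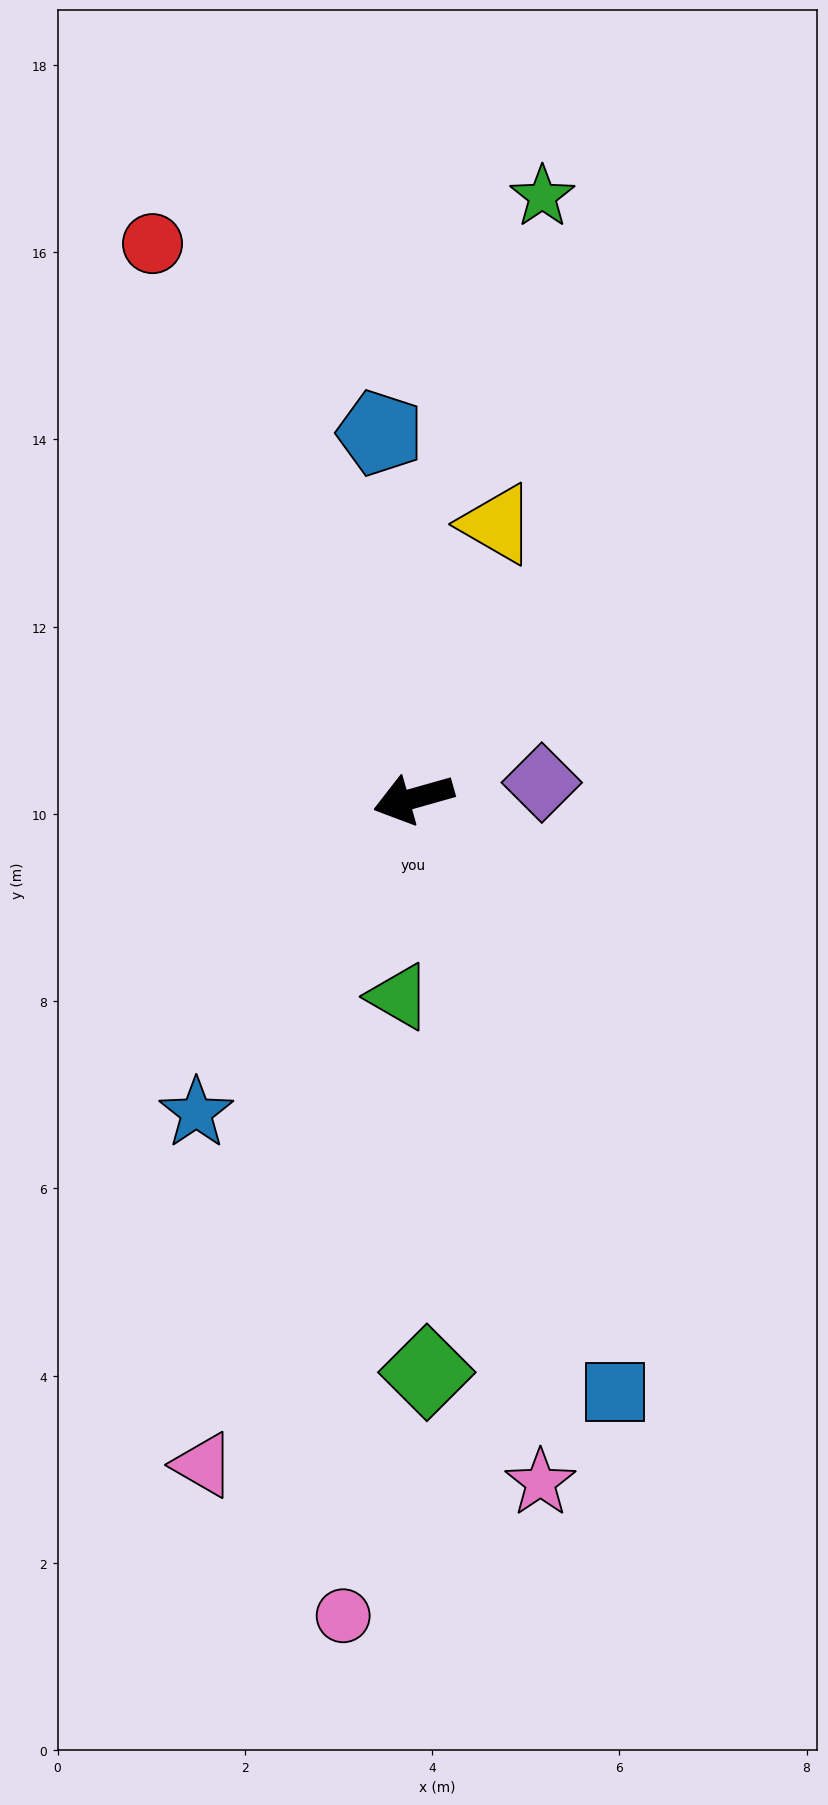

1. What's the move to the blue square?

turn left 93°, forward 6.7 m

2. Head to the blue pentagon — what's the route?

turn right 101°, forward 3.9 m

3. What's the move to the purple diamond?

turn left 171°, forward 1.4 m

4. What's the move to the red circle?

turn right 81°, forward 6.5 m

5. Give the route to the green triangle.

turn left 70°, forward 2.1 m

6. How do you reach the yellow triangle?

turn right 123°, forward 3.1 m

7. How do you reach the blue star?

turn left 40°, forward 4.1 m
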